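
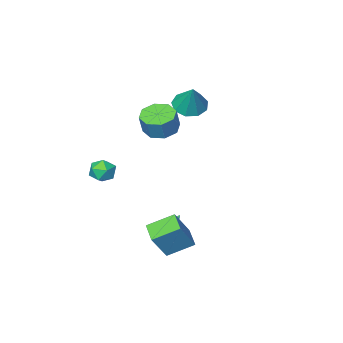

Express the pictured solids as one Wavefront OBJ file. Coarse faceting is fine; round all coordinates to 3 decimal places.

v 1.036 1.277 -3.584
v 1.548 1.261 -3.291
v 0.424 1.603 -2.496
v 1.542 1.481 -3.36
v 1.46 1.669 -3.463
v 1.312 1.798 -3.585
v 1.123 1.848 -3.706
v 0.921 1.81 -3.809
v 0.736 1.692 -3.877
v 0.596 1.51 -3.901
v 0.524 1.293 -3.877
v 0.529 1.073 -3.808
v 0.612 0.885 -3.705
v 0.759 0.756 -3.583
v 0.949 0.706 -3.462
v 1.151 0.744 -3.36
v 1.336 0.862 -3.291
v 1.476 1.044 -3.267
v 2.432 2.869 -3.28
v 1.049 3.553 -2.497
v 2.817 4.066 -3.646
v 1.435 4.751 -2.863
v 3.485 3.049 -1.577
v 2.103 3.734 -0.794
v 3.871 4.247 -1.943
v 2.488 4.931 -1.16
v -3.421 -3.452 3.016
v -2.524 -4.043 3.132
v -2.999 -2.468 4.764
v -2.374 -3.428 2.75
v -2.714 -2.825 2.493
v -3.385 -2.516 2.48
v -4.072 -2.644 2.718
v -4.455 -3.151 3.095
v -4.353 -3.799 3.436
v -3.815 -4.284 3.58
v -3.093 -4.381 3.46
v 0.21 -0.686 3.349
v 1.159 -1.112 3.144
v 1.559 -0.84 4.425
v 0.61 -0.414 4.631
v 1.134 -0.318 2.982
v 1.534 -0.045 4.264
v 0.568 0.261 3.036
v 0.968 0.534 4.318
v -0.208 0.285 3.273
v 0.192 0.558 4.555
v -0.739 -0.26 3.555
v -0.339 0.012 4.836
v -0.714 -1.055 3.716
v -0.314 -0.782 4.998
v -0.148 -1.634 3.662
v 0.252 -1.361 4.944
v 0.628 -1.658 3.425
v 1.028 -1.385 4.707
v 3.563 -0.946 0.777
v 4.155 -1.587 0.803
v 2.725 -1.753 -0.023
v 3.317 -2.394 0.003
v 2.875 -2.178 0.724
v 3.393 -1.68 1.219
v 3.487 -1.66 -0.439
v 4.005 -1.162 0.056
v 4.108 -2.028 0.052
v 3.73 -2.348 0.77
v 3.15 -0.992 0.01
v 2.772 -1.312 0.728
f 2 1 4
f 2 4 3
f 4 1 5
f 4 5 3
f 5 1 6
f 5 6 3
f 6 1 7
f 6 7 3
f 7 1 8
f 7 8 3
f 8 1 9
f 8 9 3
f 9 1 10
f 9 10 3
f 10 1 11
f 10 11 3
f 11 1 12
f 11 12 3
f 12 1 13
f 12 13 3
f 13 1 14
f 13 14 3
f 14 1 15
f 14 15 3
f 15 1 16
f 15 16 3
f 16 1 17
f 16 17 3
f 17 1 18
f 17 18 3
f 18 1 2
f 18 2 3
f 20 22 19
f 23 20 19
f 19 22 21
f 21 23 19
f 20 26 22
f 24 20 23
f 24 26 20
f 22 26 21
f 25 23 21
f 21 26 25
f 25 24 23
f 26 24 25
f 28 27 30
f 28 30 29
f 30 27 31
f 30 31 29
f 31 27 32
f 31 32 29
f 32 27 33
f 32 33 29
f 33 27 34
f 33 34 29
f 34 27 35
f 34 35 29
f 35 27 36
f 35 36 29
f 36 27 37
f 36 37 29
f 37 27 28
f 37 28 29
f 39 38 42
f 39 42 40
f 40 42 43
f 40 43 41
f 42 38 44
f 42 44 43
f 43 44 45
f 43 45 41
f 44 38 46
f 44 46 45
f 45 46 47
f 45 47 41
f 46 38 48
f 46 48 47
f 47 48 49
f 47 49 41
f 48 38 50
f 48 50 49
f 49 50 51
f 49 51 41
f 50 38 52
f 50 52 51
f 51 52 53
f 51 53 41
f 52 38 54
f 52 54 53
f 53 54 55
f 53 55 41
f 54 38 39
f 54 39 55
f 55 39 40
f 55 40 41
f 56 67 61
f 56 61 57
f 56 57 63
f 56 63 66
f 56 66 67
f 57 61 65
f 61 67 60
f 67 66 58
f 66 63 62
f 63 57 64
f 59 65 60
f 59 60 58
f 59 58 62
f 59 62 64
f 59 64 65
f 60 65 61
f 58 60 67
f 62 58 66
f 64 62 63
f 65 64 57



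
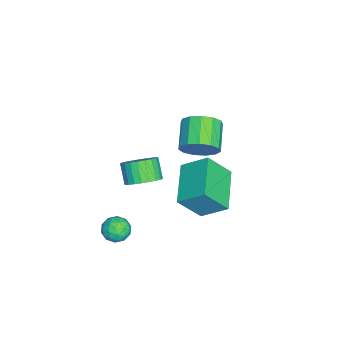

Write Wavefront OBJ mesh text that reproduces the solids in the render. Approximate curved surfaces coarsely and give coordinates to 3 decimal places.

v 0.671 -0.975 -2.775
v 0.966 -0.553 -2.325
v 1.554 -0.887 -3.435
v 1.849 -0.465 -2.985
v 1.765 -1.126 -2.831
v 1.22 -1.18 -2.423
v 1.3 -0.26 -3.337
v 0.755 -0.314 -2.929
v 1.355 -0.111 -2.672
v 1.642 -0.647 -2.359
v 0.878 -0.793 -3.401
v 1.165 -1.329 -3.088
v 0.741 -0.772 -2.492
v 1.779 -0.668 -3.268
v 1.73 -1.057 -3.178
v 1.903 -0.809 -2.913
v 0.89 -1.14 -2.549
v 1.064 -0.893 -2.285
v 1.533 -1.229 -2.583
v 1.456 -0.547 -3.475
v 1.63 -0.3 -3.211
v 0.617 -0.631 -2.847
v 0.79 -0.383 -2.582
v 0.987 -0.211 -3.177
v 1.143 -0.264 -2.431
v 1.662 -0.213 -2.82
v 1.339 -0.092 -3.027
v 1.019 -0.124 -2.787
v 1.312 -0.579 -2.248
v 1.831 -0.527 -2.636
v 1.782 -0.916 -2.545
v 1.461 -0.948 -2.305
v 1.541 -0.319 -2.452
v 0.689 -0.913 -3.124
v 1.208 -0.861 -3.512
v 1.059 -0.492 -3.455
v 0.738 -0.524 -3.215
v 0.858 -1.227 -2.94
v 1.377 -1.176 -3.329
v 1.501 -1.316 -2.973
v 1.181 -1.348 -2.733
v 0.979 -1.121 -3.308
v -0.307 2.767 -0.308
v 0.102 1.84 0.917
v -0.197 3.914 0.522
v 0.213 2.987 1.747
v 1.667 2.953 -0.827
v 2.077 2.026 0.398
v 1.778 4.1 0.003
v 2.187 3.173 1.228
v -3.19 2.094 -1.161
v -2.789 1.634 -0.459
v -4.13 1.507 0.224
v -4.53 1.966 -0.479
v -2.772 2.142 -0.332
v -4.113 2.015 0.351
v -2.888 2.635 -0.468
v -4.229 2.508 0.215
v -3.1 2.956 -0.824
v -4.441 2.829 -0.142
v -3.34 3.003 -1.287
v -4.681 2.876 -0.605
v -3.532 2.761 -1.711
v -4.873 2.634 -1.028
v -3.616 2.307 -1.96
v -4.957 2.18 -1.277
v -3.564 1.786 -1.955
v -4.905 1.659 -1.272
v -3.393 1.362 -1.698
v -4.734 1.235 -1.016
v -3.158 1.171 -1.271
v -4.499 1.044 -0.589
v -2.932 1.272 -0.809
v -4.273 1.145 -0.127
v 1.26 0.492 0.703
v 1.82 -0.015 0.966
v 1.179 -0.32 1.74
v 0.62 0.188 1.477
v 1.891 0.243 1.127
v 1.251 -0.062 1.901
v 1.867 0.538 1.223
v 1.226 0.234 1.997
v 1.75 0.827 1.24
v 1.109 0.523 2.014
v 1.558 1.065 1.175
v 0.918 0.761 1.949
v 1.322 1.216 1.038
v 0.681 0.911 1.813
v 1.075 1.257 0.851
v 0.435 0.952 1.625
v 0.857 1.181 0.641
v 0.217 0.876 1.415
v 0.701 1 0.44
v 0.06 0.695 1.214
v 0.629 0.742 0.279
v -0.011 0.437 1.053
v 0.654 0.446 0.183
v 0.013 0.142 0.957
v 0.771 0.157 0.166
v 0.13 -0.147 0.94
v 0.962 -0.081 0.231
v 0.322 -0.385 1.005
v 1.199 -0.231 0.367
v 0.558 -0.536 1.142
v 1.445 -0.272 0.555
v 0.805 -0.577 1.329
v 1.663 -0.196 0.765
v 1.023 -0.501 1.539
f 1 38 17
f 38 12 41
f 17 41 6
f 38 41 17
f 1 17 13
f 17 6 18
f 13 18 2
f 17 18 13
f 1 13 22
f 13 2 23
f 22 23 8
f 13 23 22
f 1 22 34
f 22 8 37
f 34 37 11
f 22 37 34
f 1 34 38
f 34 11 42
f 38 42 12
f 34 42 38
f 2 18 29
f 18 6 32
f 29 32 10
f 18 32 29
f 6 41 19
f 41 12 40
f 19 40 5
f 41 40 19
f 12 42 39
f 42 11 35
f 39 35 3
f 42 35 39
f 11 37 36
f 37 8 24
f 36 24 7
f 37 24 36
f 8 23 28
f 23 2 25
f 28 25 9
f 23 25 28
f 4 30 16
f 30 10 31
f 16 31 5
f 30 31 16
f 4 16 14
f 16 5 15
f 14 15 3
f 16 15 14
f 4 14 21
f 14 3 20
f 21 20 7
f 14 20 21
f 4 21 26
f 21 7 27
f 26 27 9
f 21 27 26
f 4 26 30
f 26 9 33
f 30 33 10
f 26 33 30
f 5 31 19
f 31 10 32
f 19 32 6
f 31 32 19
f 3 15 39
f 15 5 40
f 39 40 12
f 15 40 39
f 7 20 36
f 20 3 35
f 36 35 11
f 20 35 36
f 9 27 28
f 27 7 24
f 28 24 8
f 27 24 28
f 10 33 29
f 33 9 25
f 29 25 2
f 33 25 29
f 44 46 43
f 47 44 43
f 43 46 45
f 45 47 43
f 44 50 46
f 48 44 47
f 48 50 44
f 46 50 45
f 49 47 45
f 45 50 49
f 49 48 47
f 50 48 49
f 52 51 55
f 52 55 53
f 53 55 56
f 53 56 54
f 55 51 57
f 55 57 56
f 56 57 58
f 56 58 54
f 57 51 59
f 57 59 58
f 58 59 60
f 58 60 54
f 59 51 61
f 59 61 60
f 60 61 62
f 60 62 54
f 61 51 63
f 61 63 62
f 62 63 64
f 62 64 54
f 63 51 65
f 63 65 64
f 64 65 66
f 64 66 54
f 65 51 67
f 65 67 66
f 66 67 68
f 66 68 54
f 67 51 69
f 67 69 68
f 68 69 70
f 68 70 54
f 69 51 71
f 69 71 70
f 70 71 72
f 70 72 54
f 71 51 73
f 71 73 72
f 72 73 74
f 72 74 54
f 73 51 52
f 73 52 74
f 74 52 53
f 74 53 54
f 76 75 79
f 76 79 77
f 77 79 80
f 77 80 78
f 79 75 81
f 79 81 80
f 80 81 82
f 80 82 78
f 81 75 83
f 81 83 82
f 82 83 84
f 82 84 78
f 83 75 85
f 83 85 84
f 84 85 86
f 84 86 78
f 85 75 87
f 85 87 86
f 86 87 88
f 86 88 78
f 87 75 89
f 87 89 88
f 88 89 90
f 88 90 78
f 89 75 91
f 89 91 90
f 90 91 92
f 90 92 78
f 91 75 93
f 91 93 92
f 92 93 94
f 92 94 78
f 93 75 95
f 93 95 94
f 94 95 96
f 94 96 78
f 95 75 97
f 95 97 96
f 96 97 98
f 96 98 78
f 97 75 99
f 97 99 98
f 98 99 100
f 98 100 78
f 99 75 101
f 99 101 100
f 100 101 102
f 100 102 78
f 101 75 103
f 101 103 102
f 102 103 104
f 102 104 78
f 103 75 105
f 103 105 104
f 104 105 106
f 104 106 78
f 105 75 107
f 105 107 106
f 106 107 108
f 106 108 78
f 107 75 76
f 107 76 108
f 108 76 77
f 108 77 78



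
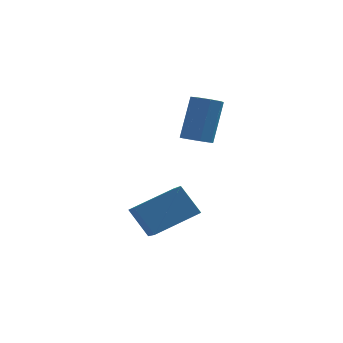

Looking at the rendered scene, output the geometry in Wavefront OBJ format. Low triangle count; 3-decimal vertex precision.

v 0.859 -4.68 -2.294
v 2.516 -3.846 -1.52
v 0.536 -3.303 -3.084
v 2.192 -2.469 -2.31
v 1.628 -5.151 -3.43
v 3.284 -4.317 -2.656
v 1.304 -3.774 -4.22
v 2.961 -2.94 -3.446
v 2.943 -0.283 -0.701
v 3.278 0.213 -1.002
v 3.652 1.079 0.84
v 3.317 0.583 1.141
v 2.778 0.317 -0.95
v 3.153 1.183 0.893
v 2.375 0.07 -0.752
v 2.75 0.935 1.091
v 2.305 -0.384 -0.524
v 2.679 0.481 1.319
v 2.608 -0.779 -0.4
v 2.982 0.087 1.442
v 3.107 -0.883 -0.453
v 3.482 -0.017 1.39
v 3.51 -0.635 -0.651
v 3.885 0.23 1.192
v 3.581 -0.181 -0.879
v 3.955 0.684 0.964
f 2 4 1
f 5 2 1
f 1 4 3
f 3 5 1
f 2 8 4
f 6 2 5
f 6 8 2
f 4 8 3
f 7 5 3
f 3 8 7
f 7 6 5
f 8 6 7
f 10 9 13
f 10 13 11
f 11 13 14
f 11 14 12
f 13 9 15
f 13 15 14
f 14 15 16
f 14 16 12
f 15 9 17
f 15 17 16
f 16 17 18
f 16 18 12
f 17 9 19
f 17 19 18
f 18 19 20
f 18 20 12
f 19 9 21
f 19 21 20
f 20 21 22
f 20 22 12
f 21 9 23
f 21 23 22
f 22 23 24
f 22 24 12
f 23 9 25
f 23 25 24
f 24 25 26
f 24 26 12
f 25 9 10
f 25 10 26
f 26 10 11
f 26 11 12



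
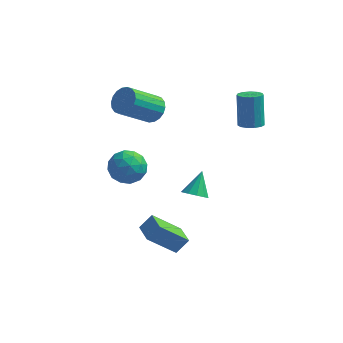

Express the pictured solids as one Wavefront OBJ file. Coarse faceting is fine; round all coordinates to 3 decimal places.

v -1.18 2.699 2.686
v -0.524 2.254 2.855
v -1.665 1.076 4.183
v -2.32 1.521 4.014
v -0.508 2.517 3.102
v -1.649 1.339 4.429
v -0.626 2.816 3.266
v -1.767 1.638 4.593
v -0.853 3.091 3.315
v -1.994 1.913 4.643
v -1.145 3.289 3.24
v -2.286 2.111 4.568
v -1.443 3.37 3.055
v -2.584 2.192 4.383
v -1.69 3.318 2.797
v -2.831 2.14 4.125
v -1.835 3.144 2.517
v -2.976 1.966 3.845
v -1.851 2.881 2.271
v -2.992 1.703 3.598
v -1.733 2.582 2.107
v -2.874 1.404 3.434
v -1.506 2.307 2.057
v -2.647 1.129 3.385
v -1.214 2.109 2.132
v -2.355 0.931 3.46
v -0.916 2.028 2.317
v -2.057 0.85 3.645
v -0.669 2.08 2.575
v -1.81 0.902 3.903
v 2.274 -2.532 1.314
v 2.801 -2.272 1.013
v 2.386 -1.608 2.306
v 2.469 -2.081 0.873
v 2.063 -2.062 0.901
v 1.737 -2.222 1.087
v 1.616 -2.501 1.359
v 1.747 -2.791 1.615
v 2.079 -2.982 1.755
v 2.485 -3.001 1.727
v 2.811 -2.841 1.541
v 2.932 -2.563 1.268
v 3.748 2.553 2.658
v 4.392 2.607 2.727
v 4.156 3.282 4.411
v 3.512 3.227 4.342
v 4.277 2.924 2.583
v 4.04 3.598 4.268
v 3.994 3.122 2.464
v 3.757 3.797 4.148
v 3.632 3.14 2.406
v 3.396 3.815 4.09
v 3.308 2.972 2.428
v 3.071 3.647 4.112
v 3.123 2.67 2.523
v 2.887 3.345 4.207
v 3.137 2.331 2.661
v 2.901 3.006 4.345
v 3.345 2.062 2.798
v 3.108 2.737 4.482
v 3.681 1.949 2.89
v 3.444 2.624 4.574
v 4.038 2.028 2.909
v 3.802 2.703 4.593
v 4.303 2.273 2.848
v 4.067 2.948 4.532
v -2.509 2.189 -0.352
v -1.516 1.844 -0.384
v -2.864 1.296 -1.756
v -1.871 0.951 -1.788
v -2.516 0.626 -1.024
v -2.297 1.178 -0.156
v -2.083 1.962 -1.984
v -1.864 2.514 -1.116
v -1.253 1.704 -1.392
v -1.521 0.878 -0.799
v -2.859 2.262 -1.341
v -3.127 1.436 -0.748
v -1.982 2.095 -0.245
v -2.398 1.045 -1.895
v -2.778 0.854 -1.446
v -2.194 0.651 -1.465
v -2.44 1.703 -0.111
v -1.857 1.501 -0.13
v -2.445 0.785 -0.506
v -2.523 1.639 -2.01
v -1.94 1.437 -2.029
v -2.186 2.489 -0.675
v -1.602 2.286 -0.694
v -1.935 2.355 -1.634
v -1.243 1.81 -0.856
v -1.452 1.285 -1.681
v -1.576 1.879 -1.796
v -1.447 2.204 -1.286
v -1.4 1.325 -0.507
v -1.609 0.8 -1.332
v -1.988 0.608 -0.883
v -1.859 0.933 -0.374
v -1.246 1.242 -1.1
v -2.771 2.34 -0.808
v -2.98 1.815 -1.633
v -2.521 2.207 -1.766
v -2.392 2.532 -1.257
v -2.928 1.855 -0.459
v -3.137 1.33 -1.284
v -2.933 0.936 -0.854
v -2.804 1.261 -0.344
v -3.134 1.898 -1.04
v 1.401 -2.562 -3.254
v 0.16 -3.23 -1.906
v 0.751 -1.597 -3.374
v -0.49 -2.265 -2.026
v 1.91 -2.135 -2.574
v 0.669 -2.803 -1.226
v 1.26 -1.17 -2.694
v 0.019 -1.838 -1.346
f 2 1 5
f 2 5 3
f 3 5 6
f 3 6 4
f 5 1 7
f 5 7 6
f 6 7 8
f 6 8 4
f 7 1 9
f 7 9 8
f 8 9 10
f 8 10 4
f 9 1 11
f 9 11 10
f 10 11 12
f 10 12 4
f 11 1 13
f 11 13 12
f 12 13 14
f 12 14 4
f 13 1 15
f 13 15 14
f 14 15 16
f 14 16 4
f 15 1 17
f 15 17 16
f 16 17 18
f 16 18 4
f 17 1 19
f 17 19 18
f 18 19 20
f 18 20 4
f 19 1 21
f 19 21 20
f 20 21 22
f 20 22 4
f 21 1 23
f 21 23 22
f 22 23 24
f 22 24 4
f 23 1 25
f 23 25 24
f 24 25 26
f 24 26 4
f 25 1 27
f 25 27 26
f 26 27 28
f 26 28 4
f 27 1 29
f 27 29 28
f 28 29 30
f 28 30 4
f 29 1 2
f 29 2 30
f 30 2 3
f 30 3 4
f 32 31 34
f 32 34 33
f 34 31 35
f 34 35 33
f 35 31 36
f 35 36 33
f 36 31 37
f 36 37 33
f 37 31 38
f 37 38 33
f 38 31 39
f 38 39 33
f 39 31 40
f 39 40 33
f 40 31 41
f 40 41 33
f 41 31 42
f 41 42 33
f 42 31 32
f 42 32 33
f 44 43 47
f 44 47 45
f 45 47 48
f 45 48 46
f 47 43 49
f 47 49 48
f 48 49 50
f 48 50 46
f 49 43 51
f 49 51 50
f 50 51 52
f 50 52 46
f 51 43 53
f 51 53 52
f 52 53 54
f 52 54 46
f 53 43 55
f 53 55 54
f 54 55 56
f 54 56 46
f 55 43 57
f 55 57 56
f 56 57 58
f 56 58 46
f 57 43 59
f 57 59 58
f 58 59 60
f 58 60 46
f 59 43 61
f 59 61 60
f 60 61 62
f 60 62 46
f 61 43 63
f 61 63 62
f 62 63 64
f 62 64 46
f 63 43 65
f 63 65 64
f 64 65 66
f 64 66 46
f 65 43 44
f 65 44 66
f 66 44 45
f 66 45 46
f 67 104 83
f 104 78 107
f 83 107 72
f 104 107 83
f 67 83 79
f 83 72 84
f 79 84 68
f 83 84 79
f 67 79 88
f 79 68 89
f 88 89 74
f 79 89 88
f 67 88 100
f 88 74 103
f 100 103 77
f 88 103 100
f 67 100 104
f 100 77 108
f 104 108 78
f 100 108 104
f 68 84 95
f 84 72 98
f 95 98 76
f 84 98 95
f 72 107 85
f 107 78 106
f 85 106 71
f 107 106 85
f 78 108 105
f 108 77 101
f 105 101 69
f 108 101 105
f 77 103 102
f 103 74 90
f 102 90 73
f 103 90 102
f 74 89 94
f 89 68 91
f 94 91 75
f 89 91 94
f 70 96 82
f 96 76 97
f 82 97 71
f 96 97 82
f 70 82 80
f 82 71 81
f 80 81 69
f 82 81 80
f 70 80 87
f 80 69 86
f 87 86 73
f 80 86 87
f 70 87 92
f 87 73 93
f 92 93 75
f 87 93 92
f 70 92 96
f 92 75 99
f 96 99 76
f 92 99 96
f 71 97 85
f 97 76 98
f 85 98 72
f 97 98 85
f 69 81 105
f 81 71 106
f 105 106 78
f 81 106 105
f 73 86 102
f 86 69 101
f 102 101 77
f 86 101 102
f 75 93 94
f 93 73 90
f 94 90 74
f 93 90 94
f 76 99 95
f 99 75 91
f 95 91 68
f 99 91 95
f 110 112 109
f 113 110 109
f 109 112 111
f 111 113 109
f 110 116 112
f 114 110 113
f 114 116 110
f 112 116 111
f 115 113 111
f 111 116 115
f 115 114 113
f 116 114 115



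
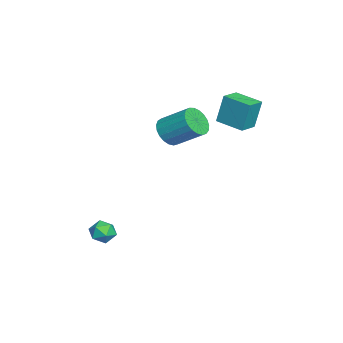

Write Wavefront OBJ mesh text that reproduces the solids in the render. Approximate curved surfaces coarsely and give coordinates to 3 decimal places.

v -2.158 2.191 3.186
v -2.26 2.586 5.083
v -3.256 2.802 3
v -3.358 3.197 4.897
v -1.282 3.683 2.923
v -1.384 4.078 4.82
v -2.38 4.294 2.737
v -2.482 4.689 4.634
v 2.524 -2.745 -3.535
v 3.167 -3.236 -3.305
v 1.693 -3.824 -3.515
v 2.336 -4.315 -3.285
v 2.032 -3.742 -2.749
v 2.545 -3.075 -2.762
v 2.315 -3.985 -4.058
v 2.828 -3.318 -4.071
v 3.038 -4.002 -3.628
v 2.863 -3.852 -2.819
v 1.997 -3.208 -4.001
v 1.822 -3.058 -3.192
v -1.029 -0.327 2.745
v -0.181 -0.228 2.205
v 0.376 1.386 3.375
v -0.471 1.287 3.915
v -0.448 0.017 1.994
v 0.109 1.631 3.164
v -0.816 0.203 1.912
v -0.258 1.817 3.082
v -1.22 0.298 1.975
v -0.663 1.912 3.145
v -1.591 0.284 2.17
v -1.034 1.898 3.341
v -1.865 0.165 2.465
v -1.308 1.779 3.636
v -1.995 -0.04 2.809
v -1.438 1.574 3.979
v -1.957 -0.294 3.141
v -1.4 1.32 4.311
v -1.759 -0.553 3.405
v -1.202 1.06 4.575
v -1.434 -0.774 3.555
v -0.877 0.84 4.725
v -1.04 -0.917 3.564
v -0.482 0.697 4.735
v -0.643 -0.959 3.432
v -0.086 0.655 4.603
v -0.313 -0.891 3.181
v 0.244 0.723 4.352
v -0.107 -0.725 2.855
v 0.45 0.889 4.025
v -0.06 -0.491 2.51
v 0.497 1.123 3.68
f 2 4 1
f 5 2 1
f 1 4 3
f 3 5 1
f 2 8 4
f 6 2 5
f 6 8 2
f 4 8 3
f 7 5 3
f 3 8 7
f 7 6 5
f 8 6 7
f 9 20 14
f 9 14 10
f 9 10 16
f 9 16 19
f 9 19 20
f 10 14 18
f 14 20 13
f 20 19 11
f 19 16 15
f 16 10 17
f 12 18 13
f 12 13 11
f 12 11 15
f 12 15 17
f 12 17 18
f 13 18 14
f 11 13 20
f 15 11 19
f 17 15 16
f 18 17 10
f 22 21 25
f 22 25 23
f 23 25 26
f 23 26 24
f 25 21 27
f 25 27 26
f 26 27 28
f 26 28 24
f 27 21 29
f 27 29 28
f 28 29 30
f 28 30 24
f 29 21 31
f 29 31 30
f 30 31 32
f 30 32 24
f 31 21 33
f 31 33 32
f 32 33 34
f 32 34 24
f 33 21 35
f 33 35 34
f 34 35 36
f 34 36 24
f 35 21 37
f 35 37 36
f 36 37 38
f 36 38 24
f 37 21 39
f 37 39 38
f 38 39 40
f 38 40 24
f 39 21 41
f 39 41 40
f 40 41 42
f 40 42 24
f 41 21 43
f 41 43 42
f 42 43 44
f 42 44 24
f 43 21 45
f 43 45 44
f 44 45 46
f 44 46 24
f 45 21 47
f 45 47 46
f 46 47 48
f 46 48 24
f 47 21 49
f 47 49 48
f 48 49 50
f 48 50 24
f 49 21 51
f 49 51 50
f 50 51 52
f 50 52 24
f 51 21 22
f 51 22 52
f 52 22 23
f 52 23 24



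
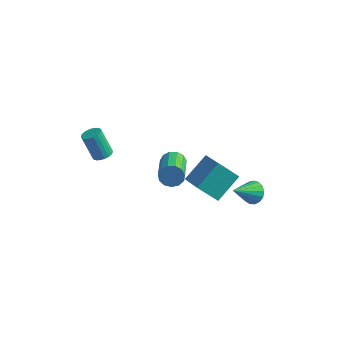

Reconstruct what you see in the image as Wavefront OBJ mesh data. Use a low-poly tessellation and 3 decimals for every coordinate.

v -2.713 -3.779 2.358
v -2.272 -3.537 2.553
v -2.925 -3.479 3.957
v -3.367 -3.721 3.762
v -2.396 -3.362 2.488
v -3.05 -3.303 3.892
v -2.576 -3.259 2.4
v -3.229 -3.2 3.805
v -2.779 -3.246 2.305
v -3.432 -3.187 3.71
v -2.97 -3.325 2.219
v -3.624 -3.267 3.624
v -3.118 -3.483 2.157
v -3.771 -3.424 3.562
v -3.195 -3.692 2.13
v -3.848 -3.633 3.534
v -3.189 -3.916 2.142
v -3.842 -3.858 3.547
v -3.101 -4.116 2.191
v -3.754 -4.058 3.596
v -2.946 -4.259 2.27
v -3.599 -4.2 3.674
v -2.75 -4.318 2.363
v -3.404 -4.26 3.767
v -2.548 -4.284 2.455
v -3.202 -4.226 3.86
v -2.375 -4.163 2.531
v -3.029 -4.105 3.935
v -2.26 -3.975 2.577
v -2.914 -3.917 3.981
v -2.224 -3.754 2.584
v -2.877 -3.696 3.989
v 2.809 2.304 -3.985
v 3.393 1.89 -4.126
v 2.191 1.076 -2.935
v 3.489 2.079 -3.849
v 3.43 2.319 -3.602
v 3.228 2.556 -3.443
v 2.931 2.735 -3.408
v 2.605 2.816 -3.506
v 2.326 2.779 -3.713
v 2.157 2.634 -3.982
v 2.138 2.413 -4.252
v 2.273 2.167 -4.461
v 2.53 1.953 -4.561
v 2.851 1.819 -4.528
v 3.162 1.796 -4.372
v -0.237 -0.944 0.289
v 0.196 -0.975 -0.234
v 0.97 -2.687 0.508
v 0.537 -2.656 1.031
v 0.373 -0.776 0.041
v 1.148 -2.487 0.783
v 0.356 -0.63 0.395
v 1.131 -2.341 1.137
v 0.151 -0.584 0.715
v 0.926 -2.295 1.457
v -0.177 -0.652 0.9
v 0.597 -2.364 1.642
v -0.525 -0.813 0.891
v 0.25 -2.525 1.633
v -0.781 -1.016 0.691
v -0.007 -2.728 1.433
v -0.865 -1.196 0.363
v -0.09 -2.908 1.105
v -0.749 -1.296 0.012
v 0.026 -3.008 0.754
v -0.471 -1.284 -0.252
v 0.304 -2.996 0.49
v -0.119 -1.165 -0.343
v 0.656 -2.876 0.399
v -0.14 0.188 -2.207
v 1.035 -0.77 -1.482
v 0.364 1.587 -1.175
v 1.539 0.629 -0.45
v 0.861 0.611 -3.27
v 2.036 -0.347 -2.545
v 1.365 2.01 -2.238
v 2.54 1.052 -1.513
f 2 1 5
f 2 5 3
f 3 5 6
f 3 6 4
f 5 1 7
f 5 7 6
f 6 7 8
f 6 8 4
f 7 1 9
f 7 9 8
f 8 9 10
f 8 10 4
f 9 1 11
f 9 11 10
f 10 11 12
f 10 12 4
f 11 1 13
f 11 13 12
f 12 13 14
f 12 14 4
f 13 1 15
f 13 15 14
f 14 15 16
f 14 16 4
f 15 1 17
f 15 17 16
f 16 17 18
f 16 18 4
f 17 1 19
f 17 19 18
f 18 19 20
f 18 20 4
f 19 1 21
f 19 21 20
f 20 21 22
f 20 22 4
f 21 1 23
f 21 23 22
f 22 23 24
f 22 24 4
f 23 1 25
f 23 25 24
f 24 25 26
f 24 26 4
f 25 1 27
f 25 27 26
f 26 27 28
f 26 28 4
f 27 1 29
f 27 29 28
f 28 29 30
f 28 30 4
f 29 1 31
f 29 31 30
f 30 31 32
f 30 32 4
f 31 1 2
f 31 2 32
f 32 2 3
f 32 3 4
f 34 33 36
f 34 36 35
f 36 33 37
f 36 37 35
f 37 33 38
f 37 38 35
f 38 33 39
f 38 39 35
f 39 33 40
f 39 40 35
f 40 33 41
f 40 41 35
f 41 33 42
f 41 42 35
f 42 33 43
f 42 43 35
f 43 33 44
f 43 44 35
f 44 33 45
f 44 45 35
f 45 33 46
f 45 46 35
f 46 33 47
f 46 47 35
f 47 33 34
f 47 34 35
f 49 48 52
f 49 52 50
f 50 52 53
f 50 53 51
f 52 48 54
f 52 54 53
f 53 54 55
f 53 55 51
f 54 48 56
f 54 56 55
f 55 56 57
f 55 57 51
f 56 48 58
f 56 58 57
f 57 58 59
f 57 59 51
f 58 48 60
f 58 60 59
f 59 60 61
f 59 61 51
f 60 48 62
f 60 62 61
f 61 62 63
f 61 63 51
f 62 48 64
f 62 64 63
f 63 64 65
f 63 65 51
f 64 48 66
f 64 66 65
f 65 66 67
f 65 67 51
f 66 48 68
f 66 68 67
f 67 68 69
f 67 69 51
f 68 48 70
f 68 70 69
f 69 70 71
f 69 71 51
f 70 48 49
f 70 49 71
f 71 49 50
f 71 50 51
f 73 75 72
f 76 73 72
f 72 75 74
f 74 76 72
f 73 79 75
f 77 73 76
f 77 79 73
f 75 79 74
f 78 76 74
f 74 79 78
f 78 77 76
f 79 77 78



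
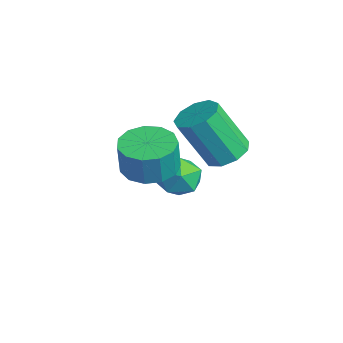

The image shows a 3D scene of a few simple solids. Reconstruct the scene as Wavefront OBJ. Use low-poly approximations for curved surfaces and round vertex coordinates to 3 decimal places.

v -0.804 2.213 -3.187
v 0.048 2.269 -3.063
v -0.628 0.991 -3.837
v 0.224 1.047 -3.713
v -0.303 0.919 -3.042
v -0.411 1.674 -2.64
v -0.169 1.586 -4.26
v -0.277 2.341 -3.858
v 0.44 1.882 -3.726
v 0.357 1.469 -2.973
v -0.937 1.791 -3.927
v -1.02 1.378 -3.174
v 1.489 2.564 -1.361
v 2.025 3.031 -1.017
v 1.687 2.124 0.744
v 1.151 1.656 0.401
v 1.537 3.261 -0.992
v 1.199 2.353 0.769
v 1.026 3.165 -1.14
v 0.688 2.257 0.621
v 0.732 2.787 -1.391
v 0.394 1.879 0.371
v 0.792 2.305 -1.628
v 0.454 1.397 0.134
v 1.178 1.944 -1.74
v 0.84 1.037 0.022
v 1.71 1.873 -1.674
v 1.372 0.966 0.087
v 2.138 2.125 -1.462
v 1.8 1.218 0.299
v 2.263 2.583 -1.203
v 1.925 1.675 0.559
v 2.773 -0.408 -0.417
v 3.506 0.13 -0.457
v 3.66 0.006 0.697
v 2.927 -0.532 0.737
v 3.105 0.438 -0.37
v 3.259 0.314 0.783
v 2.599 0.477 -0.298
v 2.753 0.353 0.855
v 2.148 0.236 -0.264
v 2.302 0.112 0.889
v 1.896 -0.21 -0.278
v 2.05 -0.334 0.875
v 1.922 -0.719 -0.336
v 2.076 -0.843 0.817
v 2.218 -1.129 -0.42
v 2.372 -1.253 0.733
v 2.69 -1.31 -0.503
v 2.844 -1.434 0.651
v 3.189 -1.205 -0.558
v 3.343 -1.329 0.595
v 3.556 -0.847 -0.568
v 3.71 -0.971 0.585
v 3.674 -0.349 -0.531
v 3.828 -0.473 0.623
f 1 12 6
f 1 6 2
f 1 2 8
f 1 8 11
f 1 11 12
f 2 6 10
f 6 12 5
f 12 11 3
f 11 8 7
f 8 2 9
f 4 10 5
f 4 5 3
f 4 3 7
f 4 7 9
f 4 9 10
f 5 10 6
f 3 5 12
f 7 3 11
f 9 7 8
f 10 9 2
f 14 13 17
f 14 17 15
f 15 17 18
f 15 18 16
f 17 13 19
f 17 19 18
f 18 19 20
f 18 20 16
f 19 13 21
f 19 21 20
f 20 21 22
f 20 22 16
f 21 13 23
f 21 23 22
f 22 23 24
f 22 24 16
f 23 13 25
f 23 25 24
f 24 25 26
f 24 26 16
f 25 13 27
f 25 27 26
f 26 27 28
f 26 28 16
f 27 13 29
f 27 29 28
f 28 29 30
f 28 30 16
f 29 13 31
f 29 31 30
f 30 31 32
f 30 32 16
f 31 13 14
f 31 14 32
f 32 14 15
f 32 15 16
f 34 33 37
f 34 37 35
f 35 37 38
f 35 38 36
f 37 33 39
f 37 39 38
f 38 39 40
f 38 40 36
f 39 33 41
f 39 41 40
f 40 41 42
f 40 42 36
f 41 33 43
f 41 43 42
f 42 43 44
f 42 44 36
f 43 33 45
f 43 45 44
f 44 45 46
f 44 46 36
f 45 33 47
f 45 47 46
f 46 47 48
f 46 48 36
f 47 33 49
f 47 49 48
f 48 49 50
f 48 50 36
f 49 33 51
f 49 51 50
f 50 51 52
f 50 52 36
f 51 33 53
f 51 53 52
f 52 53 54
f 52 54 36
f 53 33 55
f 53 55 54
f 54 55 56
f 54 56 36
f 55 33 34
f 55 34 56
f 56 34 35
f 56 35 36



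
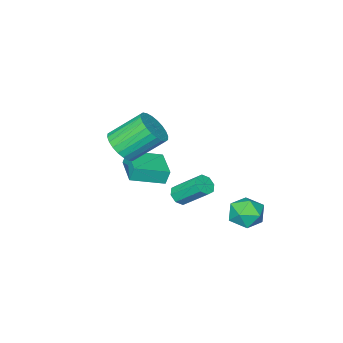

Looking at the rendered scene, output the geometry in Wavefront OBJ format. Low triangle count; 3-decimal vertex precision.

v -1.751 -1.193 -1.953
v -1.959 -1.073 -1.138
v -0.873 0.435 -1.969
v -1.081 0.556 -1.154
v -0.179 -2.036 -1.426
v -0.387 -1.915 -0.611
v 0.699 -0.407 -1.442
v 0.491 -0.287 -0.627
v -1.025 1.36 -2.364
v -0.487 1.655 -2.451
v -0.976 2.915 -1.202
v -1.515 2.62 -1.116
v -0.828 1.811 -2.742
v -1.317 3.071 -1.493
v -1.285 1.702 -2.811
v -1.774 2.962 -1.563
v -1.589 1.394 -2.619
v -2.079 2.654 -1.371
v -1.564 1.065 -2.278
v -2.053 2.325 -1.029
v -1.223 0.909 -1.987
v -1.712 2.169 -0.738
v -0.766 1.018 -1.917
v -1.255 2.278 -0.669
v -0.461 1.326 -2.109
v -0.951 2.586 -0.861
v 1.656 0.226 1.753
v 2.458 0.609 2.234
v 1.205 1.557 3.567
v 0.404 1.174 3.087
v 2.386 0.891 1.967
v 1.134 1.838 3.3
v 2.204 1.071 1.668
v 0.951 2.018 3.001
v 1.938 1.122 1.382
v 0.686 2.07 2.715
v 1.629 1.037 1.152
v 0.377 1.985 2.485
v 1.325 0.829 1.014
v 0.072 1.776 2.347
v 1.071 0.529 0.988
v -0.182 1.476 2.321
v 0.906 0.183 1.079
v -0.347 1.13 2.412
v 0.855 -0.157 1.273
v -0.398 0.791 2.606
v 0.926 -0.438 1.54
v -0.326 0.509 2.873
v 1.109 -0.618 1.839
v -0.144 0.329 3.172
v 1.374 -0.67 2.125
v 0.122 0.278 3.458
v 1.683 -0.585 2.355
v 0.431 0.363 3.688
v 1.988 -0.376 2.493
v 0.735 0.571 3.826
v 2.242 -0.076 2.519
v 0.989 0.871 3.852
v 2.407 0.27 2.428
v 1.154 1.217 3.761
v -3.154 4.797 -2.957
v -2.59 4.506 -3.755
v -3.63 3.234 -2.725
v -3.066 2.943 -3.523
v -2.612 3.265 -2.668
v -2.318 4.231 -2.811
v -3.902 3.509 -3.669
v -3.608 4.475 -3.812
v -3.052 3.71 -4.195
v -2.255 3.56 -3.577
v -3.965 4.18 -2.903
v -3.168 4.03 -2.285
f 2 4 1
f 5 2 1
f 1 4 3
f 3 5 1
f 2 8 4
f 6 2 5
f 6 8 2
f 4 8 3
f 7 5 3
f 3 8 7
f 7 6 5
f 8 6 7
f 10 9 13
f 10 13 11
f 11 13 14
f 11 14 12
f 13 9 15
f 13 15 14
f 14 15 16
f 14 16 12
f 15 9 17
f 15 17 16
f 16 17 18
f 16 18 12
f 17 9 19
f 17 19 18
f 18 19 20
f 18 20 12
f 19 9 21
f 19 21 20
f 20 21 22
f 20 22 12
f 21 9 23
f 21 23 22
f 22 23 24
f 22 24 12
f 23 9 25
f 23 25 24
f 24 25 26
f 24 26 12
f 25 9 10
f 25 10 26
f 26 10 11
f 26 11 12
f 28 27 31
f 28 31 29
f 29 31 32
f 29 32 30
f 31 27 33
f 31 33 32
f 32 33 34
f 32 34 30
f 33 27 35
f 33 35 34
f 34 35 36
f 34 36 30
f 35 27 37
f 35 37 36
f 36 37 38
f 36 38 30
f 37 27 39
f 37 39 38
f 38 39 40
f 38 40 30
f 39 27 41
f 39 41 40
f 40 41 42
f 40 42 30
f 41 27 43
f 41 43 42
f 42 43 44
f 42 44 30
f 43 27 45
f 43 45 44
f 44 45 46
f 44 46 30
f 45 27 47
f 45 47 46
f 46 47 48
f 46 48 30
f 47 27 49
f 47 49 48
f 48 49 50
f 48 50 30
f 49 27 51
f 49 51 50
f 50 51 52
f 50 52 30
f 51 27 53
f 51 53 52
f 52 53 54
f 52 54 30
f 53 27 55
f 53 55 54
f 54 55 56
f 54 56 30
f 55 27 57
f 55 57 56
f 56 57 58
f 56 58 30
f 57 27 59
f 57 59 58
f 58 59 60
f 58 60 30
f 59 27 28
f 59 28 60
f 60 28 29
f 60 29 30
f 61 72 66
f 61 66 62
f 61 62 68
f 61 68 71
f 61 71 72
f 62 66 70
f 66 72 65
f 72 71 63
f 71 68 67
f 68 62 69
f 64 70 65
f 64 65 63
f 64 63 67
f 64 67 69
f 64 69 70
f 65 70 66
f 63 65 72
f 67 63 71
f 69 67 68
f 70 69 62



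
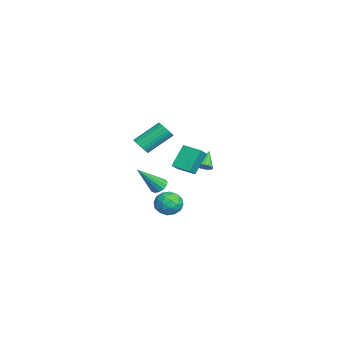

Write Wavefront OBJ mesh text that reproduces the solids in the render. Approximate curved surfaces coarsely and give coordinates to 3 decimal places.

v 3.565 -0.924 -4.635
v 3.917 -0.361 -4.085
v 4.003 -1.979 -3.835
v 4.355 -1.416 -3.285
v 3.497 -1.473 -3.354
v 3.227 -0.82 -3.849
v 4.693 -1.52 -4.071
v 4.423 -0.867 -4.566
v 4.614 -0.729 -3.736
v 3.875 -0.7 -3.293
v 4.045 -1.64 -4.627
v 3.306 -1.611 -4.184
v 3.702 -0.549 -4.43
v 4.218 -1.791 -3.49
v 3.713 -1.824 -3.531
v 3.92 -1.493 -3.207
v 3.297 -0.82 -4.291
v 3.504 -0.489 -3.968
v 3.257 -1.142 -3.539
v 4.416 -1.851 -3.952
v 4.623 -1.52 -3.629
v 4 -0.847 -4.713
v 4.207 -0.516 -4.389
v 4.663 -1.198 -4.381
v 4.319 -0.435 -3.902
v 4.577 -1.056 -3.432
v 4.776 -1.116 -3.894
v 4.616 -0.733 -4.185
v 3.885 -0.418 -3.642
v 4.142 -1.039 -3.171
v 3.638 -1.072 -3.212
v 3.479 -0.688 -3.503
v 4.295 -0.635 -3.437
v 3.778 -1.301 -4.749
v 4.035 -1.922 -4.278
v 4.441 -1.652 -4.417
v 4.282 -1.268 -4.708
v 3.343 -1.284 -4.488
v 3.601 -1.905 -4.018
v 3.304 -1.607 -3.735
v 3.144 -1.224 -4.026
v 3.625 -1.705 -4.483
v -0.993 0.32 -1.995
v -0.344 -0.047 -1.439
v -0.319 1.275 -2.152
v 0.33 0.908 -1.596
v -0.29 -0.388 -3.284
v 0.359 -0.755 -2.728
v 0.384 0.567 -3.441
v 1.033 0.2 -2.885
v -2.869 1.368 -4.371
v -2.495 1.589 -4.103
v -3.731 1.732 -3.469
v -2.574 1.767 -4.25
v -2.721 1.853 -4.426
v -2.901 1.828 -4.588
v -3.074 1.698 -4.701
v -3.2 1.492 -4.738
v -3.25 1.258 -4.691
v -3.212 1.049 -4.571
v -3.096 0.913 -4.405
v -2.928 0.881 -4.231
v -2.746 0.961 -4.089
v -2.592 1.134 -4.012
v -2.502 1.361 -4.017
v 2.288 -1.576 -3.403
v 2.661 -1.843 -3.741
v 2.812 -2.824 -1.837
v 2.821 -1.602 -3.602
v 2.813 -1.352 -3.4
v 2.637 -1.174 -3.199
v 2.351 -1.123 -3.062
v 2.045 -1.215 -3.034
v 1.816 -1.423 -3.123
v 1.737 -1.678 -3.3
v 1.833 -1.901 -3.51
v 2.074 -2.021 -3.686
v 2.382 -1.999 -3.772
v -3.569 -2.3 -2.897
v -3.179 -2.535 -2.433
v -3.661 -1.014 -1.259
v -4.051 -0.78 -1.723
v -3.019 -2.385 -2.561
v -3.501 -0.865 -1.387
v -2.943 -2.223 -2.74
v -3.425 -0.702 -1.567
v -2.962 -2.072 -2.943
v -3.444 -0.552 -1.77
v -3.074 -1.956 -3.139
v -3.556 -0.436 -1.966
v -3.261 -1.893 -3.298
v -3.743 -0.372 -2.125
v -3.495 -1.891 -3.396
v -3.977 -0.371 -2.223
v -3.74 -1.952 -3.418
v -4.222 -0.432 -2.245
v -3.959 -2.066 -3.361
v -4.441 -0.545 -2.187
v -4.119 -2.215 -3.233
v -4.601 -0.695 -2.059
v -4.195 -2.378 -3.053
v -4.677 -0.857 -1.88
v -4.176 -2.528 -2.85
v -4.658 -1.008 -1.677
v -4.064 -2.644 -2.654
v -4.546 -1.124 -1.481
v -3.877 -2.708 -2.495
v -4.359 -1.187 -1.322
v -3.643 -2.709 -2.397
v -4.125 -1.189 -1.224
v -3.398 -2.648 -2.375
v -3.88 -1.128 -1.202
f 1 38 17
f 38 12 41
f 17 41 6
f 38 41 17
f 1 17 13
f 17 6 18
f 13 18 2
f 17 18 13
f 1 13 22
f 13 2 23
f 22 23 8
f 13 23 22
f 1 22 34
f 22 8 37
f 34 37 11
f 22 37 34
f 1 34 38
f 34 11 42
f 38 42 12
f 34 42 38
f 2 18 29
f 18 6 32
f 29 32 10
f 18 32 29
f 6 41 19
f 41 12 40
f 19 40 5
f 41 40 19
f 12 42 39
f 42 11 35
f 39 35 3
f 42 35 39
f 11 37 36
f 37 8 24
f 36 24 7
f 37 24 36
f 8 23 28
f 23 2 25
f 28 25 9
f 23 25 28
f 4 30 16
f 30 10 31
f 16 31 5
f 30 31 16
f 4 16 14
f 16 5 15
f 14 15 3
f 16 15 14
f 4 14 21
f 14 3 20
f 21 20 7
f 14 20 21
f 4 21 26
f 21 7 27
f 26 27 9
f 21 27 26
f 4 26 30
f 26 9 33
f 30 33 10
f 26 33 30
f 5 31 19
f 31 10 32
f 19 32 6
f 31 32 19
f 3 15 39
f 15 5 40
f 39 40 12
f 15 40 39
f 7 20 36
f 20 3 35
f 36 35 11
f 20 35 36
f 9 27 28
f 27 7 24
f 28 24 8
f 27 24 28
f 10 33 29
f 33 9 25
f 29 25 2
f 33 25 29
f 44 46 43
f 47 44 43
f 43 46 45
f 45 47 43
f 44 50 46
f 48 44 47
f 48 50 44
f 46 50 45
f 49 47 45
f 45 50 49
f 49 48 47
f 50 48 49
f 52 51 54
f 52 54 53
f 54 51 55
f 54 55 53
f 55 51 56
f 55 56 53
f 56 51 57
f 56 57 53
f 57 51 58
f 57 58 53
f 58 51 59
f 58 59 53
f 59 51 60
f 59 60 53
f 60 51 61
f 60 61 53
f 61 51 62
f 61 62 53
f 62 51 63
f 62 63 53
f 63 51 64
f 63 64 53
f 64 51 65
f 64 65 53
f 65 51 52
f 65 52 53
f 67 66 69
f 67 69 68
f 69 66 70
f 69 70 68
f 70 66 71
f 70 71 68
f 71 66 72
f 71 72 68
f 72 66 73
f 72 73 68
f 73 66 74
f 73 74 68
f 74 66 75
f 74 75 68
f 75 66 76
f 75 76 68
f 76 66 77
f 76 77 68
f 77 66 78
f 77 78 68
f 78 66 67
f 78 67 68
f 80 79 83
f 80 83 81
f 81 83 84
f 81 84 82
f 83 79 85
f 83 85 84
f 84 85 86
f 84 86 82
f 85 79 87
f 85 87 86
f 86 87 88
f 86 88 82
f 87 79 89
f 87 89 88
f 88 89 90
f 88 90 82
f 89 79 91
f 89 91 90
f 90 91 92
f 90 92 82
f 91 79 93
f 91 93 92
f 92 93 94
f 92 94 82
f 93 79 95
f 93 95 94
f 94 95 96
f 94 96 82
f 95 79 97
f 95 97 96
f 96 97 98
f 96 98 82
f 97 79 99
f 97 99 98
f 98 99 100
f 98 100 82
f 99 79 101
f 99 101 100
f 100 101 102
f 100 102 82
f 101 79 103
f 101 103 102
f 102 103 104
f 102 104 82
f 103 79 105
f 103 105 104
f 104 105 106
f 104 106 82
f 105 79 107
f 105 107 106
f 106 107 108
f 106 108 82
f 107 79 109
f 107 109 108
f 108 109 110
f 108 110 82
f 109 79 111
f 109 111 110
f 110 111 112
f 110 112 82
f 111 79 80
f 111 80 112
f 112 80 81
f 112 81 82



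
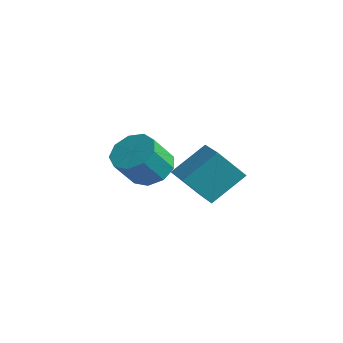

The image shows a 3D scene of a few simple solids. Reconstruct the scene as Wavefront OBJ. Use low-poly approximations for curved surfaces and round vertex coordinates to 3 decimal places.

v 3.089 0.961 3.116
v 3.49 1.524 3.575
v 3.493 0.702 4.582
v 3.091 0.139 4.124
v 2.93 1.592 3.632
v 2.933 0.77 4.639
v 2.443 1.364 3.447
v 2.446 0.543 4.455
v 2.259 0.948 3.108
v 2.262 0.126 4.116
v 2.462 0.538 2.773
v 2.465 -0.284 3.78
v 2.959 0.325 2.598
v 2.962 -0.496 3.606
v 3.516 0.41 2.666
v 3.519 -0.411 3.673
v 3.873 0.753 2.944
v 3.876 -0.069 3.952
v 3.863 1.193 3.303
v 3.866 0.371 4.311
v 2.978 2.358 2.053
v 3.345 3.56 3.075
v 1.742 2.96 1.789
v 2.109 4.162 2.811
v 3.571 3.098 0.969
v 3.938 4.3 1.991
v 2.335 3.7 0.705
v 2.702 4.902 1.727
f 2 1 5
f 2 5 3
f 3 5 6
f 3 6 4
f 5 1 7
f 5 7 6
f 6 7 8
f 6 8 4
f 7 1 9
f 7 9 8
f 8 9 10
f 8 10 4
f 9 1 11
f 9 11 10
f 10 11 12
f 10 12 4
f 11 1 13
f 11 13 12
f 12 13 14
f 12 14 4
f 13 1 15
f 13 15 14
f 14 15 16
f 14 16 4
f 15 1 17
f 15 17 16
f 16 17 18
f 16 18 4
f 17 1 19
f 17 19 18
f 18 19 20
f 18 20 4
f 19 1 2
f 19 2 20
f 20 2 3
f 20 3 4
f 22 24 21
f 25 22 21
f 21 24 23
f 23 25 21
f 22 28 24
f 26 22 25
f 26 28 22
f 24 28 23
f 27 25 23
f 23 28 27
f 27 26 25
f 28 26 27



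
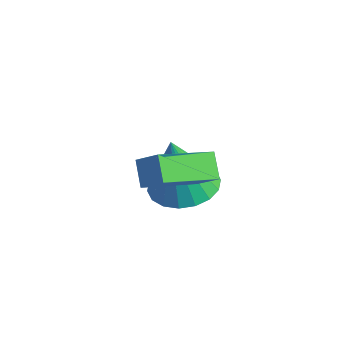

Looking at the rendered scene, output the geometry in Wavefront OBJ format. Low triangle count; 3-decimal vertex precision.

v 2.823 -2.881 2.689
v 3.467 -2.631 3.217
v 2.711 -1.173 2.015
v 3.355 -0.922 2.543
v 3.385 -3.078 2.097
v 4.029 -2.827 2.625
v 3.273 -1.369 1.423
v 3.917 -1.119 1.951
v 0.766 -0.172 -0.896
v 1.741 -0.426 -0.966
v 0.794 -0.608 1.096
v 1.758 0.013 -0.87
v 1.579 0.415 -0.779
v 1.239 0.701 -0.712
v 0.805 0.814 -0.681
v 0.364 0.732 -0.692
v 0.001 0.471 -0.745
v -0.209 0.082 -0.827
v -0.227 -0.356 -0.923
v -0.048 -0.759 -1.013
v 0.292 -1.045 -1.081
v 0.726 -1.158 -1.112
v 1.168 -1.075 -1.1
v 1.53 -0.814 -1.048
f 2 4 1
f 5 2 1
f 1 4 3
f 3 5 1
f 2 8 4
f 6 2 5
f 6 8 2
f 4 8 3
f 7 5 3
f 3 8 7
f 7 6 5
f 8 6 7
f 10 9 12
f 10 12 11
f 12 9 13
f 12 13 11
f 13 9 14
f 13 14 11
f 14 9 15
f 14 15 11
f 15 9 16
f 15 16 11
f 16 9 17
f 16 17 11
f 17 9 18
f 17 18 11
f 18 9 19
f 18 19 11
f 19 9 20
f 19 20 11
f 20 9 21
f 20 21 11
f 21 9 22
f 21 22 11
f 22 9 23
f 22 23 11
f 23 9 24
f 23 24 11
f 24 9 10
f 24 10 11



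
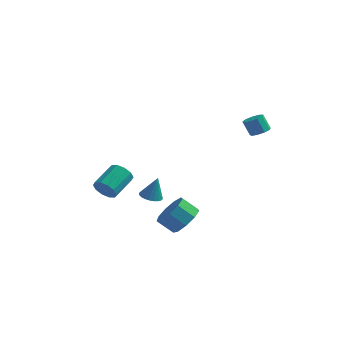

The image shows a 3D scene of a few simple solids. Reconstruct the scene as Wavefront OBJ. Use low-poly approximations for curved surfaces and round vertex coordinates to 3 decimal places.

v -1.937 -1.518 0.037
v -1.303 -1.639 -0.102
v -1.603 -1.322 1.383
v -1.314 -1.384 -0.137
v -1.42 -1.149 -0.144
v -1.605 -0.971 -0.125
v -1.84 -0.876 -0.08
v -2.09 -0.878 -0.018
v -2.316 -0.978 0.053
v -2.485 -1.16 0.121
v -2.57 -1.397 0.177
v -2.559 -1.652 0.211
v -2.453 -1.886 0.219
v -2.269 -2.065 0.199
v -2.034 -2.16 0.155
v -1.784 -2.157 0.092
v -1.557 -2.058 0.022
v -1.389 -1.876 -0.047
v -4.179 -2.5 0.603
v -3.873 -2.841 1.196
v -3.475 -1.382 1.831
v -3.781 -1.04 1.237
v -3.543 -2.791 0.874
v -3.145 -1.332 1.508
v -3.457 -2.629 0.449
v -3.059 -1.17 1.083
v -3.646 -2.418 0.082
v -3.248 -0.959 0.716
v -4.039 -2.238 -0.086
v -3.641 -0.779 0.548
v -4.485 -2.158 0.009
v -4.087 -0.699 0.644
v -4.815 -2.208 0.332
v -4.417 -0.749 0.966
v -4.901 -2.37 0.757
v -4.503 -0.911 1.391
v -4.712 -2.581 1.124
v -4.314 -1.122 1.758
v -4.319 -2.761 1.292
v -3.921 -1.302 1.926
v 0.935 -3.944 0.108
v 1.557 -3.716 0.87
v 0.688 -3.829 1.614
v 0.065 -4.056 0.852
v 1.269 -3.14 0.621
v 0.4 -3.253 1.365
v 0.825 -2.94 0.131
v -0.045 -3.053 0.875
v 0.431 -3.209 -0.369
v -0.438 -3.322 0.375
v 0.274 -3.822 -0.646
v -0.596 -3.935 0.098
v 0.426 -4.492 -0.57
v -0.444 -4.605 0.174
v 0.816 -4.905 -0.177
v -0.054 -5.018 0.567
v 1.261 -4.868 0.349
v 0.392 -4.981 1.093
v 1.554 -4.399 0.763
v 0.685 -4.512 1.507
v 2.634 3.22 3.41
v 3.181 3.175 3.699
v 2.713 3.275 4.599
v 2.166 3.32 4.31
v 3.096 3.581 3.61
v 2.628 3.681 4.511
v 2.796 3.818 3.427
v 2.328 3.918 4.328
v 2.42 3.775 3.237
v 1.951 3.875 4.137
v 2.144 3.473 3.127
v 1.676 3.573 4.028
v 2.097 3.052 3.149
v 1.629 3.152 4.05
v 2.302 2.71 3.294
v 1.834 2.809 4.194
v 2.662 2.606 3.492
v 2.194 2.706 4.393
v 3.009 2.79 3.652
v 2.541 2.89 4.553
f 2 1 4
f 2 4 3
f 4 1 5
f 4 5 3
f 5 1 6
f 5 6 3
f 6 1 7
f 6 7 3
f 7 1 8
f 7 8 3
f 8 1 9
f 8 9 3
f 9 1 10
f 9 10 3
f 10 1 11
f 10 11 3
f 11 1 12
f 11 12 3
f 12 1 13
f 12 13 3
f 13 1 14
f 13 14 3
f 14 1 15
f 14 15 3
f 15 1 16
f 15 16 3
f 16 1 17
f 16 17 3
f 17 1 18
f 17 18 3
f 18 1 2
f 18 2 3
f 20 19 23
f 20 23 21
f 21 23 24
f 21 24 22
f 23 19 25
f 23 25 24
f 24 25 26
f 24 26 22
f 25 19 27
f 25 27 26
f 26 27 28
f 26 28 22
f 27 19 29
f 27 29 28
f 28 29 30
f 28 30 22
f 29 19 31
f 29 31 30
f 30 31 32
f 30 32 22
f 31 19 33
f 31 33 32
f 32 33 34
f 32 34 22
f 33 19 35
f 33 35 34
f 34 35 36
f 34 36 22
f 35 19 37
f 35 37 36
f 36 37 38
f 36 38 22
f 37 19 39
f 37 39 38
f 38 39 40
f 38 40 22
f 39 19 20
f 39 20 40
f 40 20 21
f 40 21 22
f 42 41 45
f 42 45 43
f 43 45 46
f 43 46 44
f 45 41 47
f 45 47 46
f 46 47 48
f 46 48 44
f 47 41 49
f 47 49 48
f 48 49 50
f 48 50 44
f 49 41 51
f 49 51 50
f 50 51 52
f 50 52 44
f 51 41 53
f 51 53 52
f 52 53 54
f 52 54 44
f 53 41 55
f 53 55 54
f 54 55 56
f 54 56 44
f 55 41 57
f 55 57 56
f 56 57 58
f 56 58 44
f 57 41 59
f 57 59 58
f 58 59 60
f 58 60 44
f 59 41 42
f 59 42 60
f 60 42 43
f 60 43 44
f 62 61 65
f 62 65 63
f 63 65 66
f 63 66 64
f 65 61 67
f 65 67 66
f 66 67 68
f 66 68 64
f 67 61 69
f 67 69 68
f 68 69 70
f 68 70 64
f 69 61 71
f 69 71 70
f 70 71 72
f 70 72 64
f 71 61 73
f 71 73 72
f 72 73 74
f 72 74 64
f 73 61 75
f 73 75 74
f 74 75 76
f 74 76 64
f 75 61 77
f 75 77 76
f 76 77 78
f 76 78 64
f 77 61 79
f 77 79 78
f 78 79 80
f 78 80 64
f 79 61 62
f 79 62 80
f 80 62 63
f 80 63 64



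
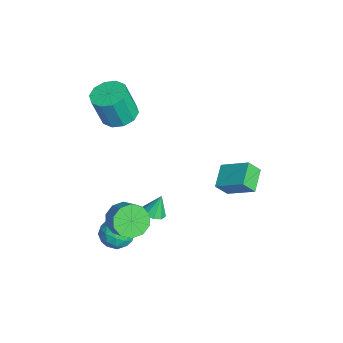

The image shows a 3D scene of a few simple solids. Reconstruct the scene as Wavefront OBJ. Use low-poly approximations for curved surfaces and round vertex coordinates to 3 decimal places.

v 0.285 -1.166 -3.34
v 0.911 -1.25 -3.238
v 0.155 -0.754 -2.2
v 0.837 -0.847 -3.393
v 0.505 -0.594 -3.522
v 0.07 -0.608 -3.567
v -0.265 -0.884 -3.506
v -0.342 -1.292 -3.367
v -0.126 -1.641 -3.216
v 0.283 -1.768 -3.123
v 0.692 -1.614 -3.132
v 1.026 -3.463 -2.957
v 1.461 -2.736 -2.558
v 2.119 -3.544 -4.002
v 2.554 -2.817 -3.603
v 2.516 -3.64 -3.159
v 1.84 -3.59 -2.514
v 1.74 -2.69 -4.046
v 1.064 -2.64 -3.401
v 1.901 -2.258 -3.231
v 2.381 -2.846 -2.684
v 1.199 -3.434 -3.876
v 1.679 -4.022 -3.329
v 1.147 -3.093 -2.666
v 2.433 -3.187 -3.894
v 2.41 -3.671 -3.633
v 2.666 -3.244 -3.399
v 1.371 -3.595 -2.64
v 1.626 -3.167 -2.406
v 2.247 -3.699 -2.759
v 1.954 -3.113 -4.154
v 2.209 -2.685 -3.92
v 0.914 -3.036 -3.161
v 1.17 -2.609 -2.927
v 1.333 -2.581 -3.801
v 1.662 -2.384 -2.827
v 2.304 -2.432 -3.441
v 1.826 -2.357 -3.702
v 1.429 -2.328 -3.322
v 1.944 -2.73 -2.505
v 2.587 -2.777 -3.119
v 2.565 -3.261 -2.859
v 2.167 -3.232 -2.479
v 2.203 -2.449 -2.901
v 0.993 -3.503 -3.441
v 1.636 -3.55 -4.055
v 1.413 -3.048 -4.081
v 1.015 -3.019 -3.701
v 1.276 -3.848 -3.119
v 1.918 -3.896 -3.733
v 2.151 -3.952 -3.238
v 1.754 -3.923 -2.858
v 1.377 -3.831 -3.659
v 2.19 -2.812 -1.708
v 2.767 -2.862 -2.461
v 3.648 -2.558 -1.804
v 3.07 -2.508 -1.052
v 2.556 -2.315 -2.43
v 3.437 -2.011 -1.774
v 2.204 -1.958 -2.124
v 3.085 -1.654 -1.468
v 1.847 -1.928 -1.659
v 2.728 -1.623 -1.003
v 1.621 -2.235 -1.213
v 2.502 -1.93 -0.556
v 1.612 -2.762 -0.956
v 2.493 -2.458 -0.299
v 1.823 -3.309 -0.986
v 2.704 -3.005 -0.33
v 2.175 -3.666 -1.292
v 3.056 -3.362 -0.636
v 2.532 -3.697 -1.757
v 3.413 -3.392 -1.101
v 2.758 -3.39 -2.204
v 3.639 -3.085 -1.547
v 1.205 2.325 -1.336
v 1.312 1.707 -0.583
v 0.035 2.771 -0.803
v 0.142 2.153 -0.05
v 2.058 3.527 -0.47
v 2.165 2.909 0.283
v 0.888 3.973 0.063
v 0.995 3.355 0.816
v -2.683 -2.477 1.873
v -1.71 -2.368 1.827
v -1.564 -2.915 3.641
v -2.537 -3.023 3.687
v -1.949 -1.841 2.005
v -1.803 -2.388 3.819
v -2.469 -1.556 2.133
v -2.322 -2.103 3.947
v -3.07 -1.623 2.162
v -2.923 -2.17 3.975
v -3.524 -2.016 2.08
v -3.377 -2.563 3.894
v -3.656 -2.585 1.919
v -3.51 -3.132 3.733
v -3.417 -3.112 1.741
v -3.271 -3.659 3.555
v -2.898 -3.397 1.613
v -2.751 -3.944 3.427
v -2.297 -3.33 1.585
v -2.15 -3.877 3.398
v -1.843 -2.937 1.666
v -1.696 -3.484 3.48
f 2 1 4
f 2 4 3
f 4 1 5
f 4 5 3
f 5 1 6
f 5 6 3
f 6 1 7
f 6 7 3
f 7 1 8
f 7 8 3
f 8 1 9
f 8 9 3
f 9 1 10
f 9 10 3
f 10 1 11
f 10 11 3
f 11 1 2
f 11 2 3
f 12 49 28
f 49 23 52
f 28 52 17
f 49 52 28
f 12 28 24
f 28 17 29
f 24 29 13
f 28 29 24
f 12 24 33
f 24 13 34
f 33 34 19
f 24 34 33
f 12 33 45
f 33 19 48
f 45 48 22
f 33 48 45
f 12 45 49
f 45 22 53
f 49 53 23
f 45 53 49
f 13 29 40
f 29 17 43
f 40 43 21
f 29 43 40
f 17 52 30
f 52 23 51
f 30 51 16
f 52 51 30
f 23 53 50
f 53 22 46
f 50 46 14
f 53 46 50
f 22 48 47
f 48 19 35
f 47 35 18
f 48 35 47
f 19 34 39
f 34 13 36
f 39 36 20
f 34 36 39
f 15 41 27
f 41 21 42
f 27 42 16
f 41 42 27
f 15 27 25
f 27 16 26
f 25 26 14
f 27 26 25
f 15 25 32
f 25 14 31
f 32 31 18
f 25 31 32
f 15 32 37
f 32 18 38
f 37 38 20
f 32 38 37
f 15 37 41
f 37 20 44
f 41 44 21
f 37 44 41
f 16 42 30
f 42 21 43
f 30 43 17
f 42 43 30
f 14 26 50
f 26 16 51
f 50 51 23
f 26 51 50
f 18 31 47
f 31 14 46
f 47 46 22
f 31 46 47
f 20 38 39
f 38 18 35
f 39 35 19
f 38 35 39
f 21 44 40
f 44 20 36
f 40 36 13
f 44 36 40
f 55 54 58
f 55 58 56
f 56 58 59
f 56 59 57
f 58 54 60
f 58 60 59
f 59 60 61
f 59 61 57
f 60 54 62
f 60 62 61
f 61 62 63
f 61 63 57
f 62 54 64
f 62 64 63
f 63 64 65
f 63 65 57
f 64 54 66
f 64 66 65
f 65 66 67
f 65 67 57
f 66 54 68
f 66 68 67
f 67 68 69
f 67 69 57
f 68 54 70
f 68 70 69
f 69 70 71
f 69 71 57
f 70 54 72
f 70 72 71
f 71 72 73
f 71 73 57
f 72 54 74
f 72 74 73
f 73 74 75
f 73 75 57
f 74 54 55
f 74 55 75
f 75 55 56
f 75 56 57
f 77 79 76
f 80 77 76
f 76 79 78
f 78 80 76
f 77 83 79
f 81 77 80
f 81 83 77
f 79 83 78
f 82 80 78
f 78 83 82
f 82 81 80
f 83 81 82
f 85 84 88
f 85 88 86
f 86 88 89
f 86 89 87
f 88 84 90
f 88 90 89
f 89 90 91
f 89 91 87
f 90 84 92
f 90 92 91
f 91 92 93
f 91 93 87
f 92 84 94
f 92 94 93
f 93 94 95
f 93 95 87
f 94 84 96
f 94 96 95
f 95 96 97
f 95 97 87
f 96 84 98
f 96 98 97
f 97 98 99
f 97 99 87
f 98 84 100
f 98 100 99
f 99 100 101
f 99 101 87
f 100 84 102
f 100 102 101
f 101 102 103
f 101 103 87
f 102 84 104
f 102 104 103
f 103 104 105
f 103 105 87
f 104 84 85
f 104 85 105
f 105 85 86
f 105 86 87



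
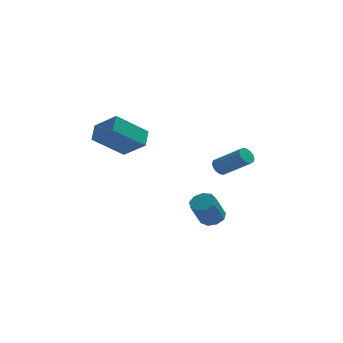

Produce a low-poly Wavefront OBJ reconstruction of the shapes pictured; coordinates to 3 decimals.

v 1.349 -2.853 -0.462
v 1.769 -2.504 -0.127
v 1.27 -3.078 1.096
v 0.851 -3.427 0.762
v 1.394 -2.282 -0.176
v 0.896 -2.856 1.048
v 0.999 -2.328 -0.358
v 0.501 -2.901 0.865
v 0.767 -2.619 -0.589
v 0.269 -3.193 0.634
v 0.808 -3.02 -0.76
v 0.31 -3.593 0.463
v 1.102 -3.343 -0.792
v 0.604 -3.916 0.431
v 1.512 -3.436 -0.669
v 1.013 -4.01 0.554
v 1.845 -3.257 -0.449
v 1.347 -3.831 0.774
v 1.947 -2.889 -0.235
v 1.448 -3.463 0.988
v -4.052 1.651 2.769
v -3.887 2.52 3.353
v -2.526 2.194 1.529
v -2.362 3.064 2.113
v -3.038 0.856 3.667
v -2.874 1.726 4.251
v -1.513 1.4 2.427
v -1.348 2.269 3.011
v 2.091 2.702 0.407
v 2.265 2.431 -0.001
v 3.503 1.648 1.044
v 3.329 1.918 1.453
v 2.409 2.659 -0.002
v 3.647 1.875 1.044
v 2.468 2.897 0.107
v 3.706 2.114 1.153
v 2.426 3.084 0.297
v 3.664 2.3 1.343
v 2.294 3.168 0.516
v 3.532 2.385 1.562
v 2.108 3.127 0.706
v 3.346 2.344 1.752
v 1.917 2.972 0.816
v 3.155 2.189 1.861
v 1.773 2.745 0.816
v 3.011 1.961 1.862
v 1.714 2.506 0.707
v 2.952 1.723 1.753
v 1.756 2.32 0.517
v 2.994 1.536 1.563
v 1.888 2.235 0.298
v 3.126 1.452 1.344
v 2.074 2.276 0.108
v 3.312 1.493 1.154
f 2 1 5
f 2 5 3
f 3 5 6
f 3 6 4
f 5 1 7
f 5 7 6
f 6 7 8
f 6 8 4
f 7 1 9
f 7 9 8
f 8 9 10
f 8 10 4
f 9 1 11
f 9 11 10
f 10 11 12
f 10 12 4
f 11 1 13
f 11 13 12
f 12 13 14
f 12 14 4
f 13 1 15
f 13 15 14
f 14 15 16
f 14 16 4
f 15 1 17
f 15 17 16
f 16 17 18
f 16 18 4
f 17 1 19
f 17 19 18
f 18 19 20
f 18 20 4
f 19 1 2
f 19 2 20
f 20 2 3
f 20 3 4
f 22 24 21
f 25 22 21
f 21 24 23
f 23 25 21
f 22 28 24
f 26 22 25
f 26 28 22
f 24 28 23
f 27 25 23
f 23 28 27
f 27 26 25
f 28 26 27
f 30 29 33
f 30 33 31
f 31 33 34
f 31 34 32
f 33 29 35
f 33 35 34
f 34 35 36
f 34 36 32
f 35 29 37
f 35 37 36
f 36 37 38
f 36 38 32
f 37 29 39
f 37 39 38
f 38 39 40
f 38 40 32
f 39 29 41
f 39 41 40
f 40 41 42
f 40 42 32
f 41 29 43
f 41 43 42
f 42 43 44
f 42 44 32
f 43 29 45
f 43 45 44
f 44 45 46
f 44 46 32
f 45 29 47
f 45 47 46
f 46 47 48
f 46 48 32
f 47 29 49
f 47 49 48
f 48 49 50
f 48 50 32
f 49 29 51
f 49 51 50
f 50 51 52
f 50 52 32
f 51 29 53
f 51 53 52
f 52 53 54
f 52 54 32
f 53 29 30
f 53 30 54
f 54 30 31
f 54 31 32



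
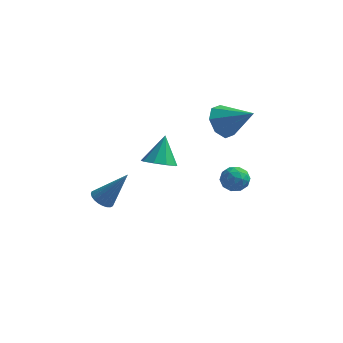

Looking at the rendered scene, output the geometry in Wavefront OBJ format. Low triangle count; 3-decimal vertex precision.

v 1.521 3.187 1.71
v 2.053 3.156 0.924
v 2.979 2.853 2.71
v 2.013 3.825 1.206
v 1.684 4.12 1.784
v 1.26 3.869 2.318
v 0.989 3.218 2.496
v 1.029 2.549 2.214
v 1.357 2.254 1.636
v 1.782 2.506 1.102
v -2.509 -2.667 0.089
v -2.021 -2.759 -0.231
v -1.451 -2.353 1.611
v -2.05 -2.532 -0.257
v -2.149 -2.326 -0.231
v -2.302 -2.172 -0.157
v -2.487 -2.093 -0.045
v -2.675 -2.101 0.088
v -2.838 -2.196 0.22
v -2.951 -2.362 0.333
v -2.996 -2.575 0.408
v -2.967 -2.802 0.435
v -2.868 -3.008 0.409
v -2.715 -3.162 0.334
v -2.53 -3.241 0.222
v -2.342 -3.233 0.09
v -2.179 -3.138 -0.043
v -2.066 -2.972 -0.155
v 1.7 2.275 -1.378
v 2.189 2.689 -1.037
v 2.491 1.411 -1.463
v 2.98 1.825 -1.122
v 2.406 1.569 -0.76
v 1.917 2.102 -0.707
v 2.763 1.998 -1.793
v 2.274 2.531 -1.74
v 2.846 2.517 -1.293
v 2.625 2.253 -0.655
v 2.055 1.847 -1.845
v 1.834 1.583 -1.207
v 1.875 2.557 -1.2
v 2.805 1.543 -1.3
v 2.468 1.392 -1.087
v 2.755 1.635 -0.887
v 1.715 2.213 -1.006
v 2.003 2.456 -0.806
v 2.13 1.798 -0.643
v 2.677 1.644 -1.694
v 2.965 1.887 -1.494
v 1.925 2.465 -1.613
v 2.212 2.708 -1.413
v 2.55 2.302 -1.857
v 2.548 2.7 -1.15
v 3.013 2.193 -1.2
v 2.886 2.294 -1.595
v 2.599 2.608 -1.564
v 2.419 2.544 -0.775
v 2.884 2.037 -0.825
v 2.546 1.886 -0.612
v 2.259 2.2 -0.581
v 2.805 2.444 -0.926
v 1.796 2.063 -1.675
v 2.261 1.556 -1.725
v 2.421 1.9 -1.919
v 2.134 2.214 -1.888
v 1.667 1.907 -1.3
v 2.132 1.4 -1.35
v 2.081 1.492 -0.936
v 1.794 1.806 -0.905
v 1.875 1.656 -1.574
v -1.398 3.098 -1.553
v -0.611 3.361 -1.78
v -1.322 4.002 -0.247
v -1.017 3.721 -2.007
v -1.602 3.79 -2.021
v -2.09 3.535 -1.816
v -2.255 3.075 -1.487
v -2.018 2.626 -1.19
v -1.491 2.398 -1.062
v -0.921 2.497 -1.164
v -0.573 2.877 -1.448
f 2 1 4
f 2 4 3
f 4 1 5
f 4 5 3
f 5 1 6
f 5 6 3
f 6 1 7
f 6 7 3
f 7 1 8
f 7 8 3
f 8 1 9
f 8 9 3
f 9 1 10
f 9 10 3
f 10 1 2
f 10 2 3
f 12 11 14
f 12 14 13
f 14 11 15
f 14 15 13
f 15 11 16
f 15 16 13
f 16 11 17
f 16 17 13
f 17 11 18
f 17 18 13
f 18 11 19
f 18 19 13
f 19 11 20
f 19 20 13
f 20 11 21
f 20 21 13
f 21 11 22
f 21 22 13
f 22 11 23
f 22 23 13
f 23 11 24
f 23 24 13
f 24 11 25
f 24 25 13
f 25 11 26
f 25 26 13
f 26 11 27
f 26 27 13
f 27 11 28
f 27 28 13
f 28 11 12
f 28 12 13
f 29 66 45
f 66 40 69
f 45 69 34
f 66 69 45
f 29 45 41
f 45 34 46
f 41 46 30
f 45 46 41
f 29 41 50
f 41 30 51
f 50 51 36
f 41 51 50
f 29 50 62
f 50 36 65
f 62 65 39
f 50 65 62
f 29 62 66
f 62 39 70
f 66 70 40
f 62 70 66
f 30 46 57
f 46 34 60
f 57 60 38
f 46 60 57
f 34 69 47
f 69 40 68
f 47 68 33
f 69 68 47
f 40 70 67
f 70 39 63
f 67 63 31
f 70 63 67
f 39 65 64
f 65 36 52
f 64 52 35
f 65 52 64
f 36 51 56
f 51 30 53
f 56 53 37
f 51 53 56
f 32 58 44
f 58 38 59
f 44 59 33
f 58 59 44
f 32 44 42
f 44 33 43
f 42 43 31
f 44 43 42
f 32 42 49
f 42 31 48
f 49 48 35
f 42 48 49
f 32 49 54
f 49 35 55
f 54 55 37
f 49 55 54
f 32 54 58
f 54 37 61
f 58 61 38
f 54 61 58
f 33 59 47
f 59 38 60
f 47 60 34
f 59 60 47
f 31 43 67
f 43 33 68
f 67 68 40
f 43 68 67
f 35 48 64
f 48 31 63
f 64 63 39
f 48 63 64
f 37 55 56
f 55 35 52
f 56 52 36
f 55 52 56
f 38 61 57
f 61 37 53
f 57 53 30
f 61 53 57
f 72 71 74
f 72 74 73
f 74 71 75
f 74 75 73
f 75 71 76
f 75 76 73
f 76 71 77
f 76 77 73
f 77 71 78
f 77 78 73
f 78 71 79
f 78 79 73
f 79 71 80
f 79 80 73
f 80 71 81
f 80 81 73
f 81 71 72
f 81 72 73



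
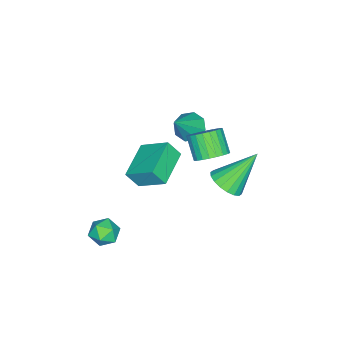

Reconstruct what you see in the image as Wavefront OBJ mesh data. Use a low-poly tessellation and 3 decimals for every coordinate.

v 3.043 -1.301 -2.921
v 3.456 -0.881 -3.378
v 3.964 -1.359 -2.142
v 4.377 -0.939 -2.599
v 3.793 -0.64 -2.244
v 3.224 -0.604 -2.725
v 4.196 -1.636 -2.795
v 3.627 -1.6 -3.276
v 4.169 -1.088 -3.301
v 3.92 -0.472 -2.96
v 3.5 -1.768 -2.56
v 3.251 -1.152 -2.219
v 0.254 2.214 0.994
v 0.832 2.39 1.502
v 0.245 1.741 2.395
v -0.334 1.566 1.886
v 0.64 2.626 1.547
v 0.052 1.977 2.439
v 0.388 2.799 1.507
v -0.199 2.151 2.4
v 0.116 2.884 1.39
v -0.472 2.235 2.282
v -0.135 2.867 1.212
v -0.723 2.218 2.104
v -0.327 2.75 1.001
v -0.915 2.101 1.893
v -0.431 2.552 0.789
v -1.018 1.903 1.681
v -0.43 2.302 0.608
v -1.017 1.653 1.5
v -0.325 2.039 0.485
v -0.912 1.39 1.378
v -0.132 1.803 0.441
v -0.72 1.154 1.333
v 0.119 1.629 0.48
v -0.468 0.981 1.373
v 0.392 1.545 0.598
v -0.196 0.896 1.49
v 0.643 1.562 0.776
v 0.055 0.913 1.668
v 0.835 1.679 0.987
v 0.247 1.03 1.879
v 0.938 1.877 1.199
v 0.351 1.228 2.091
v 0.937 2.127 1.38
v 0.35 1.478 2.272
v 2.485 0.057 2.877
v 2.521 1.313 3.696
v 2.282 0.551 2.128
v 2.318 1.807 2.947
v 4.182 0.233 2.533
v 4.218 1.489 3.352
v 3.979 0.727 1.784
v 4.015 1.983 2.603
v -2.087 -0.006 -0.083
v -1.665 -0.492 -0.505
v -0.893 -0.154 1.283
v -1.506 0.07 -0.582
v -1.688 0.588 -0.368
v -2.103 0.758 0.014
v -2.509 0.481 0.339
v -2.668 -0.082 0.417
v -2.486 -0.6 0.202
v -2.071 -0.77 -0.18
v -0.629 2.485 -1.648
v 0.11 2.547 -1.194
v -1.691 3.435 -0.052
v 0.104 2.878 -1.394
v -0.047 3.132 -1.645
v -0.313 3.257 -1.897
v -0.642 3.229 -2.099
v -0.968 3.054 -2.212
v -1.227 2.766 -2.214
v -1.368 2.423 -2.103
v -1.362 2.092 -1.902
v -1.211 1.839 -1.651
v -0.945 1.714 -1.4
v -0.616 1.741 -1.197
v -0.289 1.916 -1.084
v -0.03 2.204 -1.083
f 1 12 6
f 1 6 2
f 1 2 8
f 1 8 11
f 1 11 12
f 2 6 10
f 6 12 5
f 12 11 3
f 11 8 7
f 8 2 9
f 4 10 5
f 4 5 3
f 4 3 7
f 4 7 9
f 4 9 10
f 5 10 6
f 3 5 12
f 7 3 11
f 9 7 8
f 10 9 2
f 14 13 17
f 14 17 15
f 15 17 18
f 15 18 16
f 17 13 19
f 17 19 18
f 18 19 20
f 18 20 16
f 19 13 21
f 19 21 20
f 20 21 22
f 20 22 16
f 21 13 23
f 21 23 22
f 22 23 24
f 22 24 16
f 23 13 25
f 23 25 24
f 24 25 26
f 24 26 16
f 25 13 27
f 25 27 26
f 26 27 28
f 26 28 16
f 27 13 29
f 27 29 28
f 28 29 30
f 28 30 16
f 29 13 31
f 29 31 30
f 30 31 32
f 30 32 16
f 31 13 33
f 31 33 32
f 32 33 34
f 32 34 16
f 33 13 35
f 33 35 34
f 34 35 36
f 34 36 16
f 35 13 37
f 35 37 36
f 36 37 38
f 36 38 16
f 37 13 39
f 37 39 38
f 38 39 40
f 38 40 16
f 39 13 41
f 39 41 40
f 40 41 42
f 40 42 16
f 41 13 43
f 41 43 42
f 42 43 44
f 42 44 16
f 43 13 45
f 43 45 44
f 44 45 46
f 44 46 16
f 45 13 14
f 45 14 46
f 46 14 15
f 46 15 16
f 48 50 47
f 51 48 47
f 47 50 49
f 49 51 47
f 48 54 50
f 52 48 51
f 52 54 48
f 50 54 49
f 53 51 49
f 49 54 53
f 53 52 51
f 54 52 53
f 56 55 58
f 56 58 57
f 58 55 59
f 58 59 57
f 59 55 60
f 59 60 57
f 60 55 61
f 60 61 57
f 61 55 62
f 61 62 57
f 62 55 63
f 62 63 57
f 63 55 64
f 63 64 57
f 64 55 56
f 64 56 57
f 66 65 68
f 66 68 67
f 68 65 69
f 68 69 67
f 69 65 70
f 69 70 67
f 70 65 71
f 70 71 67
f 71 65 72
f 71 72 67
f 72 65 73
f 72 73 67
f 73 65 74
f 73 74 67
f 74 65 75
f 74 75 67
f 75 65 76
f 75 76 67
f 76 65 77
f 76 77 67
f 77 65 78
f 77 78 67
f 78 65 79
f 78 79 67
f 79 65 80
f 79 80 67
f 80 65 66
f 80 66 67



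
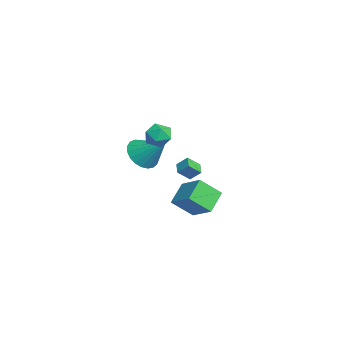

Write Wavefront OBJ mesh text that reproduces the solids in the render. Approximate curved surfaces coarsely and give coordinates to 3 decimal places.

v -3.903 0.62 -1.901
v -3.655 1.218 -1.305
v -4.103 1.366 -2.566
v -3.855 1.964 -1.97
v -3.105 0.576 -2.19
v -2.857 1.174 -1.594
v -3.305 1.322 -2.855
v -3.057 1.92 -2.259
v 2.685 -1.012 3.527
v 3.226 -0.56 3.049
v 3.694 -1.9 3.831
v 4.235 -1.448 3.353
v 3.94 -1.125 4.084
v 3.317 -0.576 3.896
v 3.603 -1.884 2.984
v 2.98 -1.335 2.796
v 3.794 -1.1 2.714
v 4.002 -0.63 3.393
v 2.918 -1.83 3.487
v 3.126 -1.36 4.166
v 0.51 -1.74 0.891
v 1.282 -2.505 0.976
v 1.49 -0.62 2.089
v 1.431 -2.26 0.625
v 1.42 -1.925 0.32
v 1.252 -1.558 0.114
v 0.956 -1.223 0.042
v 0.583 -0.977 0.117
v 0.197 -0.863 0.326
v -0.134 -0.901 0.633
v -0.355 -1.084 0.984
v -0.425 -1.38 1.32
v -0.334 -1.739 1.581
v -0.097 -2.098 1.723
v 0.245 -2.395 1.721
v 0.633 -2.579 1.576
v 1 -2.618 1.313
v -1.587 1.267 -4.903
v -1.518 0.019 -3.796
v -2.659 2.022 -3.986
v -2.59 0.774 -2.879
v -0.29 2.086 -4.061
v -0.221 0.838 -2.954
v -1.362 2.841 -3.144
v -1.293 1.593 -2.037
f 2 4 1
f 5 2 1
f 1 4 3
f 3 5 1
f 2 8 4
f 6 2 5
f 6 8 2
f 4 8 3
f 7 5 3
f 3 8 7
f 7 6 5
f 8 6 7
f 9 20 14
f 9 14 10
f 9 10 16
f 9 16 19
f 9 19 20
f 10 14 18
f 14 20 13
f 20 19 11
f 19 16 15
f 16 10 17
f 12 18 13
f 12 13 11
f 12 11 15
f 12 15 17
f 12 17 18
f 13 18 14
f 11 13 20
f 15 11 19
f 17 15 16
f 18 17 10
f 22 21 24
f 22 24 23
f 24 21 25
f 24 25 23
f 25 21 26
f 25 26 23
f 26 21 27
f 26 27 23
f 27 21 28
f 27 28 23
f 28 21 29
f 28 29 23
f 29 21 30
f 29 30 23
f 30 21 31
f 30 31 23
f 31 21 32
f 31 32 23
f 32 21 33
f 32 33 23
f 33 21 34
f 33 34 23
f 34 21 35
f 34 35 23
f 35 21 36
f 35 36 23
f 36 21 37
f 36 37 23
f 37 21 22
f 37 22 23
f 39 41 38
f 42 39 38
f 38 41 40
f 40 42 38
f 39 45 41
f 43 39 42
f 43 45 39
f 41 45 40
f 44 42 40
f 40 45 44
f 44 43 42
f 45 43 44



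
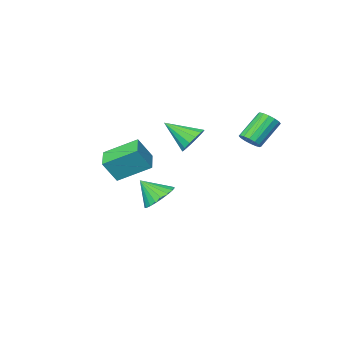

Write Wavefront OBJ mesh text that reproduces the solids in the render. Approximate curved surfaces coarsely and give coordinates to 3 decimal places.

v -0.624 -0.321 0.442
v 0.127 -0.202 -0.127
v 0.404 -1.579 1.538
v 0.176 0.141 0.222
v 0.01 0.361 0.629
v -0.326 0.398 0.987
v -0.742 0.242 1.198
v -1.126 -0.065 1.207
v -1.376 -0.44 1.011
v -1.424 -0.783 0.662
v -1.259 -1.003 0.255
v -0.923 -1.04 -0.103
v -0.507 -0.884 -0.314
v -0.123 -0.577 -0.323
v 3.889 -0.366 -0.673
v 4.638 -0.537 0.58
v 2.46 0.712 0.327
v 3.209 0.541 1.581
v 4.611 0.839 -0.941
v 5.36 0.668 0.313
v 3.182 1.917 0.06
v 3.931 1.746 1.313
v 0.417 -2.039 -4.144
v 1.231 -2.238 -4.81
v 1.183 -2.821 -2.976
v 1.352 -1.85 -4.63
v 1.311 -1.495 -4.365
v 1.116 -1.233 -4.063
v 0.8 -1.111 -3.774
v 0.418 -1.15 -3.549
v 0.036 -1.342 -3.427
v -0.28 -1.655 -3.43
v -0.476 -2.034 -3.555
v -0.517 -2.414 -3.783
v -0.397 -2.73 -4.072
v -0.136 -2.926 -4.375
v 0.221 -2.968 -4.637
v 0.612 -2.85 -4.814
v 0.969 -2.592 -4.875
v -1.54 3.659 1.538
v -1.214 4.1 1.922
v -2.513 3.922 3.227
v -2.84 3.481 2.842
v -1.432 4.291 1.732
v -2.731 4.113 3.037
v -1.679 4.313 1.489
v -2.978 4.135 2.794
v -1.889 4.16 1.259
v -3.188 3.981 2.564
v -2.005 3.872 1.104
v -3.304 3.694 2.409
v -1.997 3.528 1.065
v -3.296 3.349 2.37
v -1.867 3.218 1.153
v -3.166 3.04 2.458
v -1.649 3.027 1.343
v -2.948 2.849 2.648
v -1.402 3.005 1.586
v -2.701 2.827 2.891
v -1.192 3.159 1.816
v -2.491 2.98 3.121
v -1.076 3.446 1.971
v -2.375 3.268 3.276
v -1.084 3.791 2.01
v -2.383 3.612 3.315
f 2 1 4
f 2 4 3
f 4 1 5
f 4 5 3
f 5 1 6
f 5 6 3
f 6 1 7
f 6 7 3
f 7 1 8
f 7 8 3
f 8 1 9
f 8 9 3
f 9 1 10
f 9 10 3
f 10 1 11
f 10 11 3
f 11 1 12
f 11 12 3
f 12 1 13
f 12 13 3
f 13 1 14
f 13 14 3
f 14 1 2
f 14 2 3
f 16 18 15
f 19 16 15
f 15 18 17
f 17 19 15
f 16 22 18
f 20 16 19
f 20 22 16
f 18 22 17
f 21 19 17
f 17 22 21
f 21 20 19
f 22 20 21
f 24 23 26
f 24 26 25
f 26 23 27
f 26 27 25
f 27 23 28
f 27 28 25
f 28 23 29
f 28 29 25
f 29 23 30
f 29 30 25
f 30 23 31
f 30 31 25
f 31 23 32
f 31 32 25
f 32 23 33
f 32 33 25
f 33 23 34
f 33 34 25
f 34 23 35
f 34 35 25
f 35 23 36
f 35 36 25
f 36 23 37
f 36 37 25
f 37 23 38
f 37 38 25
f 38 23 39
f 38 39 25
f 39 23 24
f 39 24 25
f 41 40 44
f 41 44 42
f 42 44 45
f 42 45 43
f 44 40 46
f 44 46 45
f 45 46 47
f 45 47 43
f 46 40 48
f 46 48 47
f 47 48 49
f 47 49 43
f 48 40 50
f 48 50 49
f 49 50 51
f 49 51 43
f 50 40 52
f 50 52 51
f 51 52 53
f 51 53 43
f 52 40 54
f 52 54 53
f 53 54 55
f 53 55 43
f 54 40 56
f 54 56 55
f 55 56 57
f 55 57 43
f 56 40 58
f 56 58 57
f 57 58 59
f 57 59 43
f 58 40 60
f 58 60 59
f 59 60 61
f 59 61 43
f 60 40 62
f 60 62 61
f 61 62 63
f 61 63 43
f 62 40 64
f 62 64 63
f 63 64 65
f 63 65 43
f 64 40 41
f 64 41 65
f 65 41 42
f 65 42 43

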